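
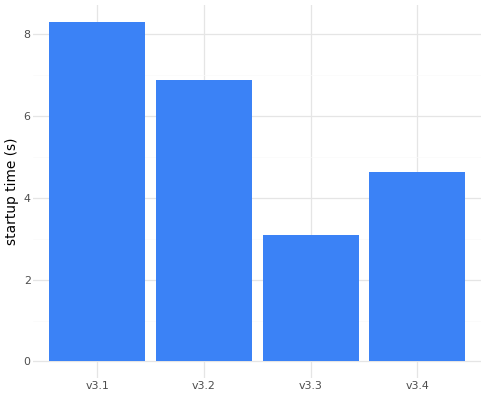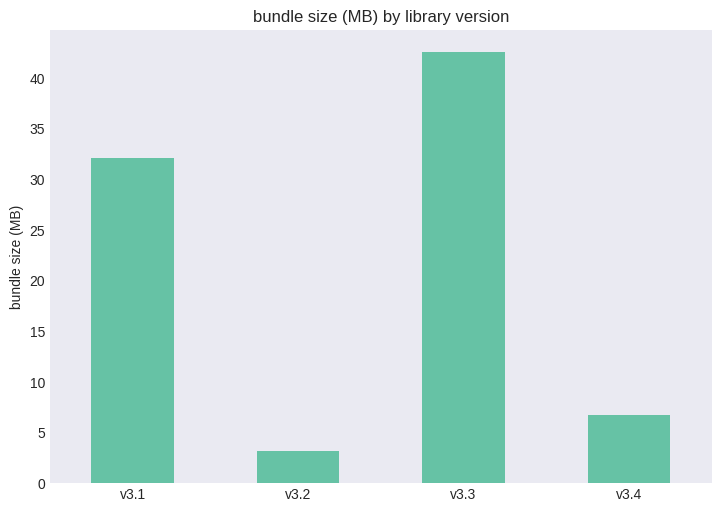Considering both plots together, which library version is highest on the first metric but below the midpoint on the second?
v3.2

Chart 2 median bundle size (MB) ≈ 20; below-median library versions: v3.2, v3.4. Among those, v3.2 has the highest startup time (s) (≈ 7).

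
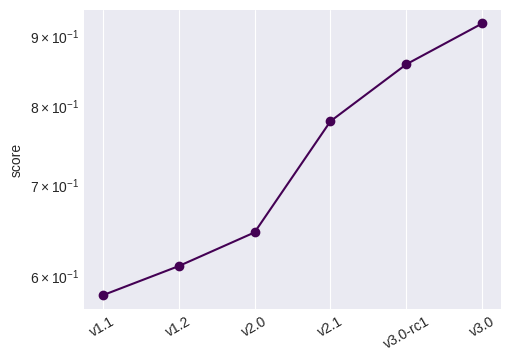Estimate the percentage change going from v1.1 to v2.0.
v1.1 ≈ 0.60, v2.0 ≈ 0.65; (0.65 − 0.60) / 0.60 ≈ +8.3%.

≈ +8.3%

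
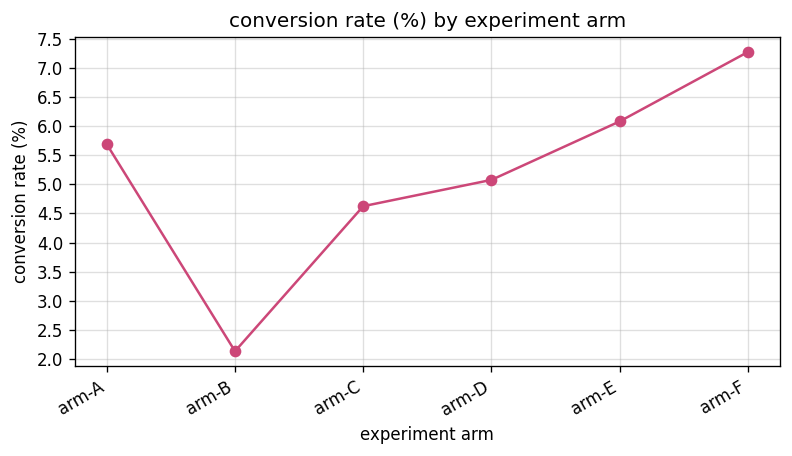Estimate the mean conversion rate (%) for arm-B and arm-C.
(2.0 + 4.5) / 2 ≈ 3.25.

≈ 3.25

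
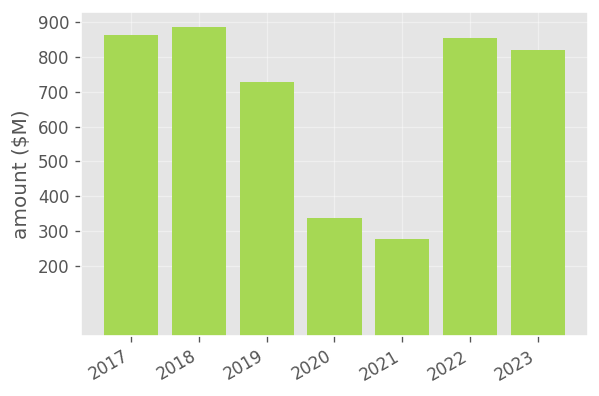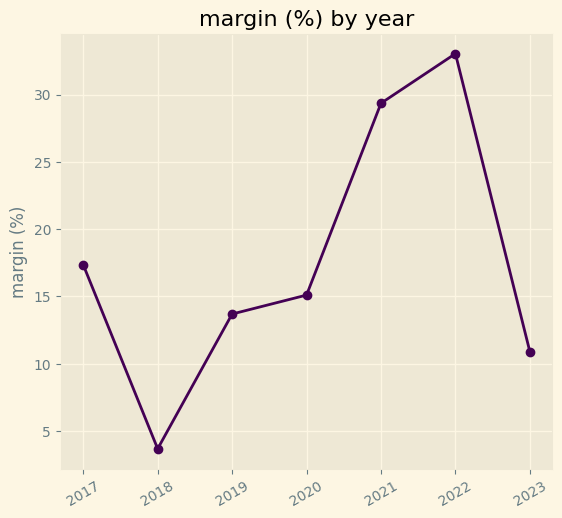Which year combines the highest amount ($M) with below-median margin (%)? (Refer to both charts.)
2018

Chart 2 median margin (%) ≈ 15; below-median years: 2018, 2019, 2023. Among those, 2018 has the highest amount ($M) (≈ 900).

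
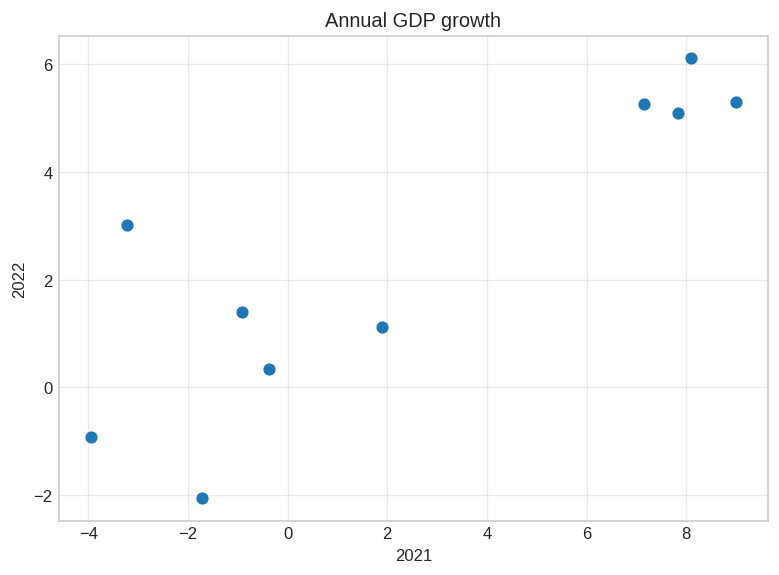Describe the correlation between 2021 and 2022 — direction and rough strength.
Points are positively correlated; strong (|r| ≈ 0.9).

positive, strong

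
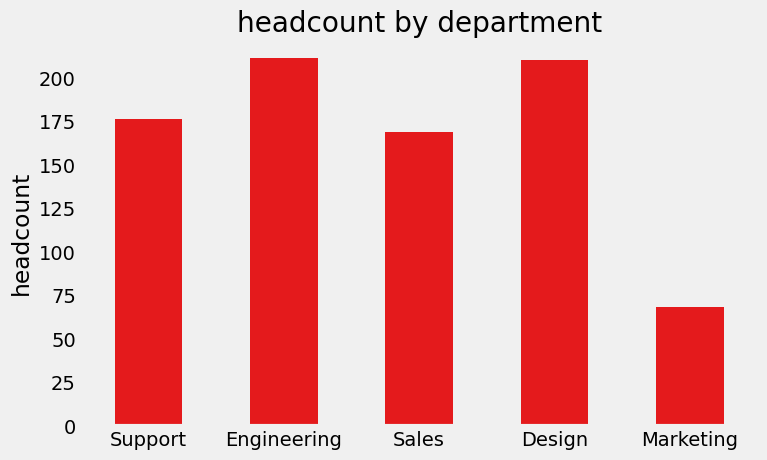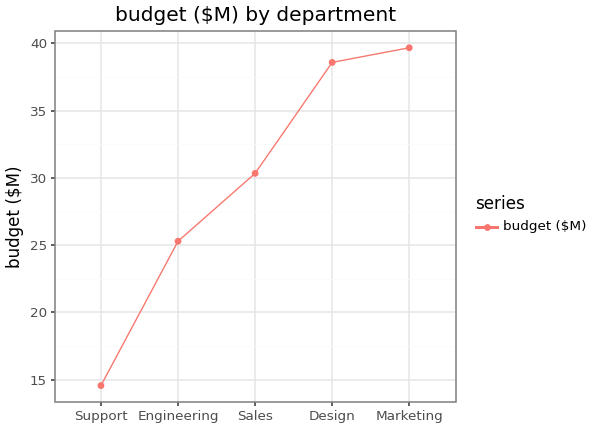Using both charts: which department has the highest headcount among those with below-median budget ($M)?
Engineering

Chart 2 median budget ($M) ≈ 30; below-median departments: Support, Engineering. Among those, Engineering has the highest headcount (≈ 220).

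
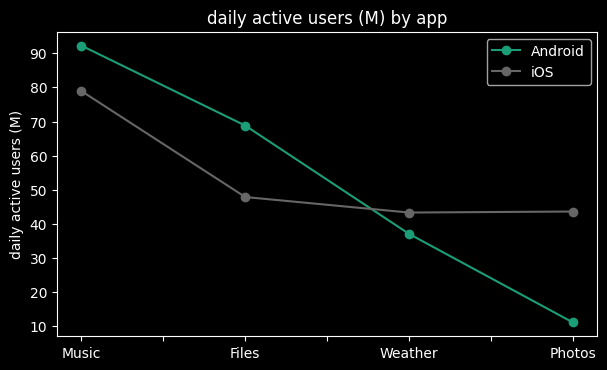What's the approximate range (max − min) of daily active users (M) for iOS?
Max Music ≈ 80, min Weather ≈ 40; range ≈ 40.

≈ 40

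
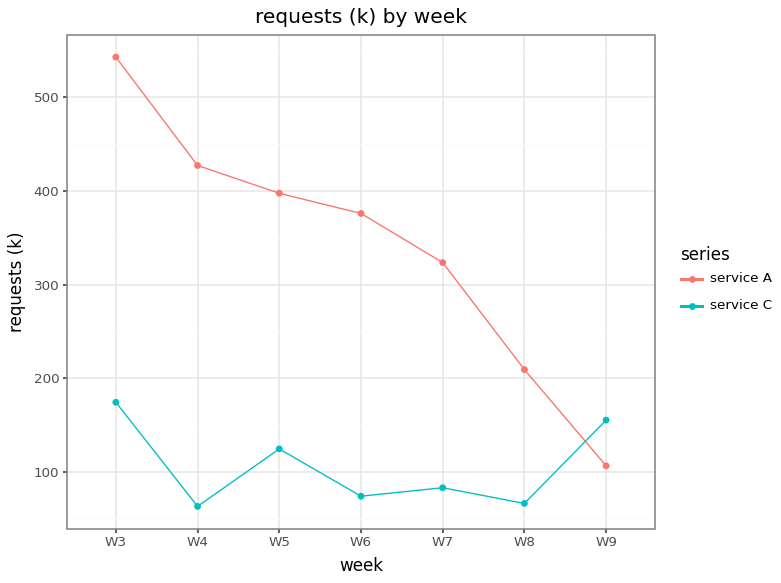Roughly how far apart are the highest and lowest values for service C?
≈ 100

Max W3 ≈ 150, min W4 ≈ 50; range ≈ 100.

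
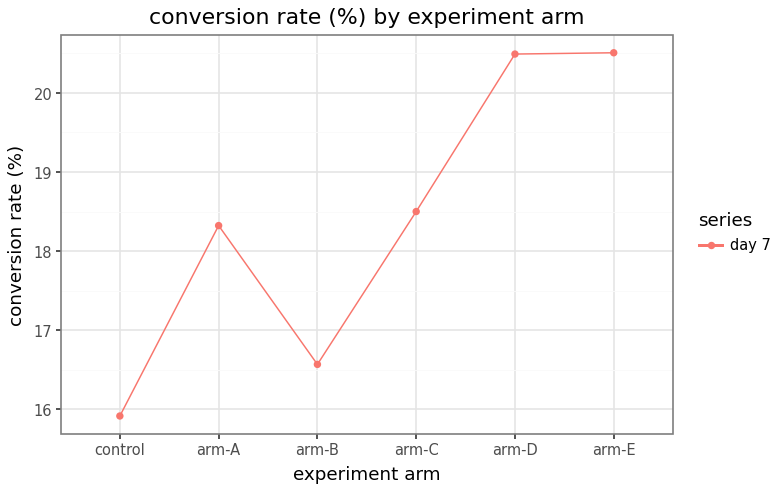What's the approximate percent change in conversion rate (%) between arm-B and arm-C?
arm-B ≈ 16.5, arm-C ≈ 18.5; (18.5 − 16.5) / 16.5 ≈ +12.1%.

≈ +12.1%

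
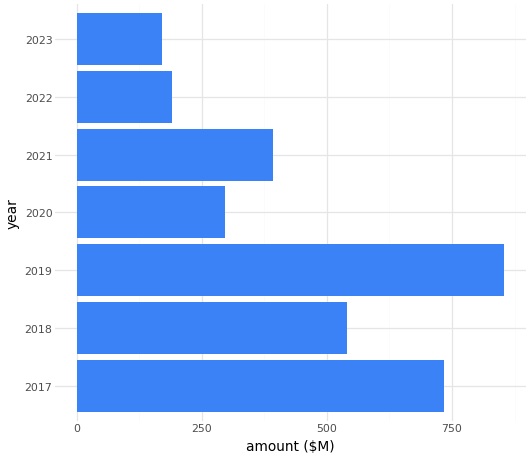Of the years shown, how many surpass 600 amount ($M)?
Above 600: 2017, 2019.

2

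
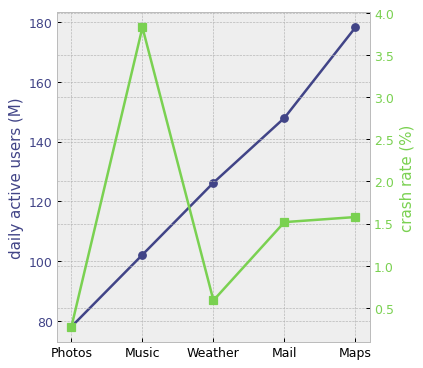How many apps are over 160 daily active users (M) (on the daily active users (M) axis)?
Above 160: Maps.

1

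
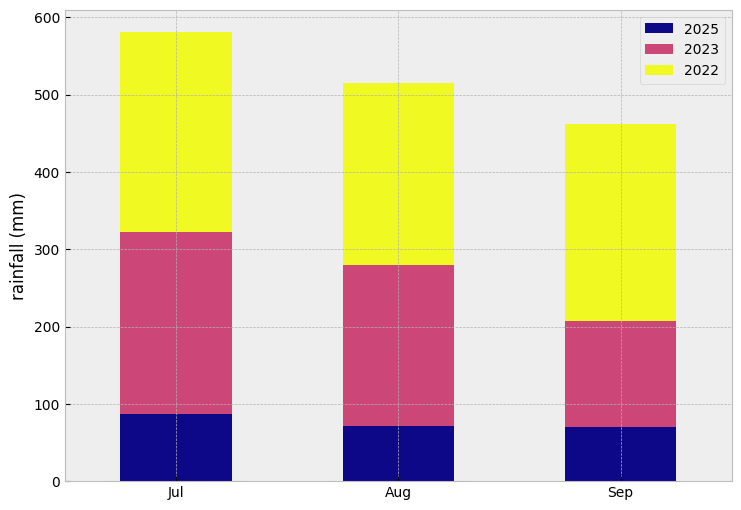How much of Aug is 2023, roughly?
≈ 250

2023 top ≈ 300, bottom ≈ 50; segment ≈ 250.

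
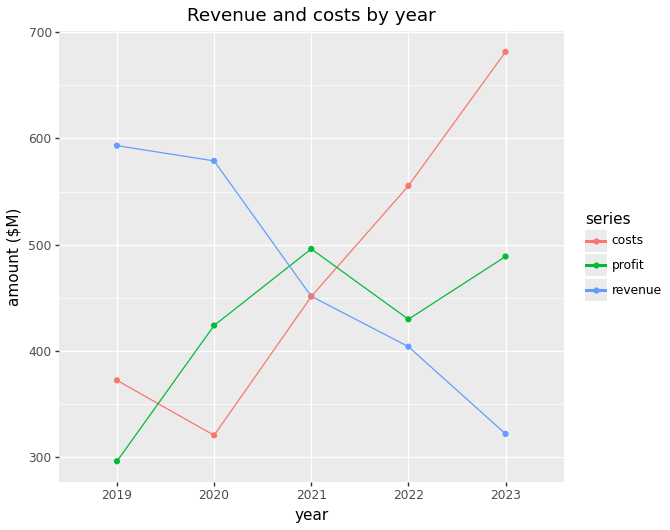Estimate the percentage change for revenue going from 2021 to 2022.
≈ -11.1%

2021 ≈ 450, 2022 ≈ 400; (400 − 450) / 450 ≈ -11.1%.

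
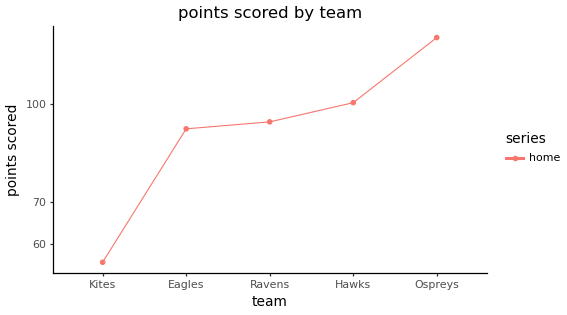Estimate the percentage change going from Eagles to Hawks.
Eagles ≈ 90, Hawks ≈ 100; (100 − 90) / 90 ≈ +11.1%.

≈ +11.1%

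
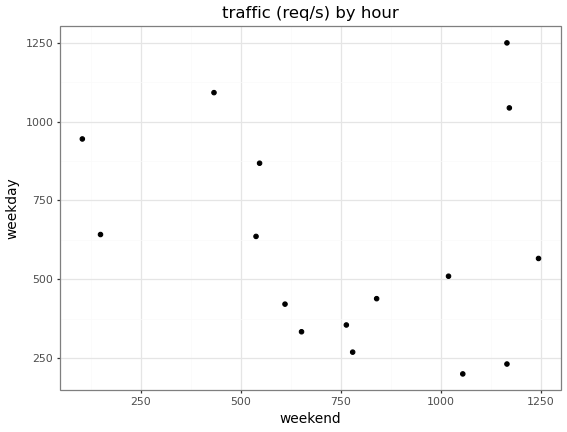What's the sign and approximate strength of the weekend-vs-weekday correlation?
Points are roughly uncorrelated; weak (|r| ≈ 0.2).

no clear correlation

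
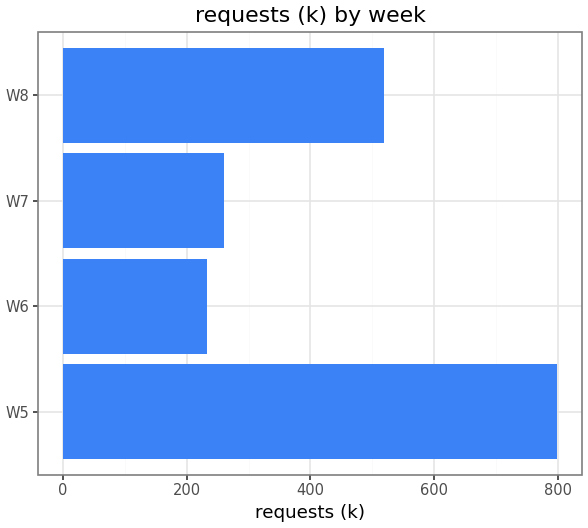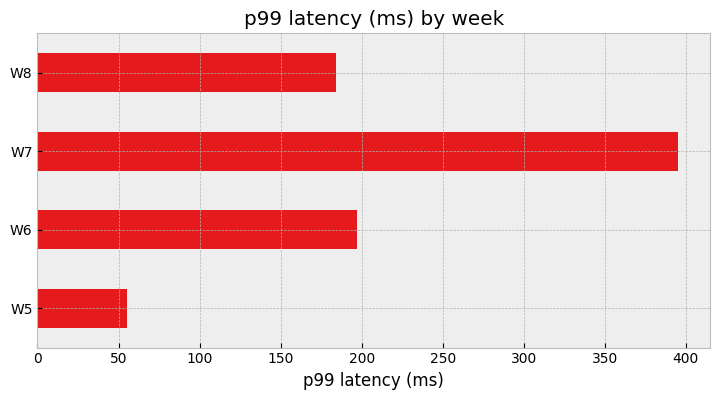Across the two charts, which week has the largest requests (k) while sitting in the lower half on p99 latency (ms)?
W5

Chart 2 median p99 latency (ms) ≈ 200; below-median weeks: W5, W8. Among those, W5 has the highest requests (k) (≈ 800).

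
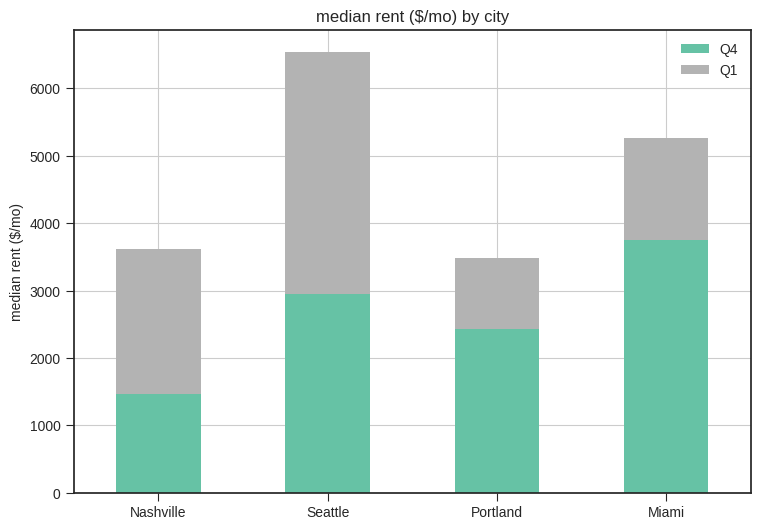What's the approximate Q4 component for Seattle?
≈ 3000

Q4 top ≈ 3000, bottom ≈ 0; segment ≈ 3000.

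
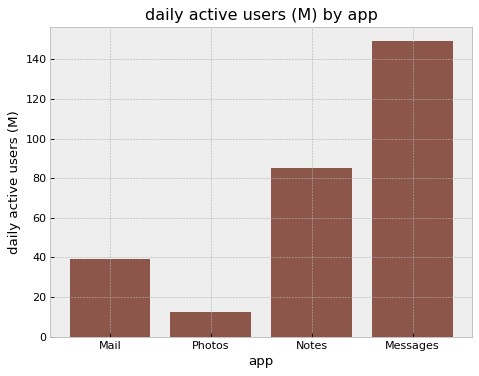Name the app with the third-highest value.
Mail

Top 4: Messages ≈ 140, Notes ≈ 80, Mail ≈ 40, Photos ≈ 20.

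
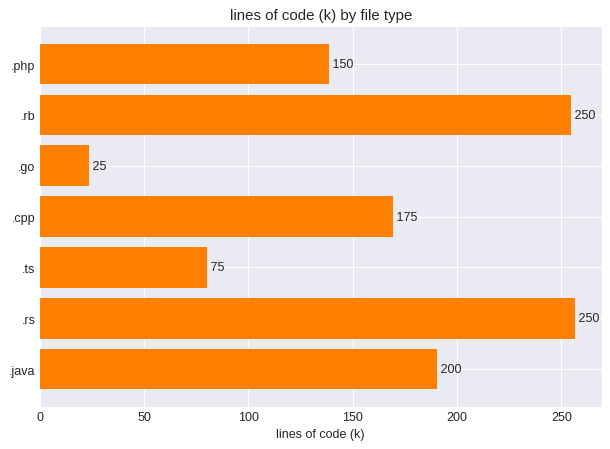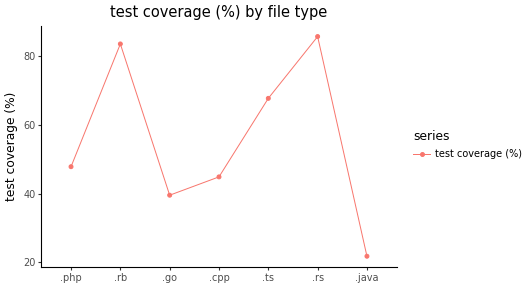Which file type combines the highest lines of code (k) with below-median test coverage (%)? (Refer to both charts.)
.java

Chart 2 median test coverage (%) ≈ 50; below-median file types: .go, .cpp, .java. Among those, .java has the highest lines of code (k) (≈ 200).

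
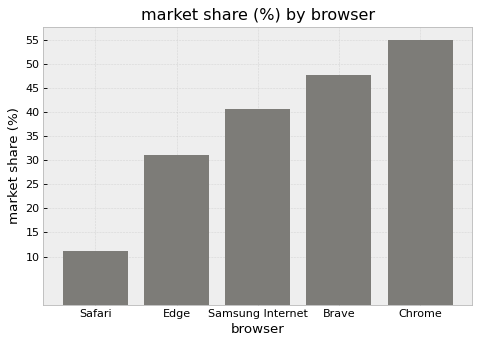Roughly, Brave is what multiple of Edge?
Brave ≈ 50, Edge ≈ 30; 50/30 ≈ 1.67.

≈ 1.67×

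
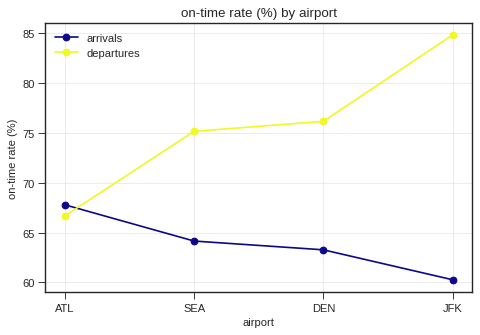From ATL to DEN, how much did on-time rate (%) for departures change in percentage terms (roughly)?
≈ +15.4%

ATL ≈ 65, DEN ≈ 75; (75 − 65) / 65 ≈ +15.4%.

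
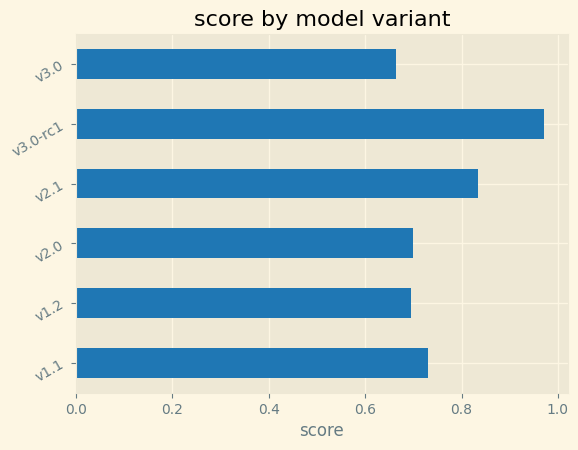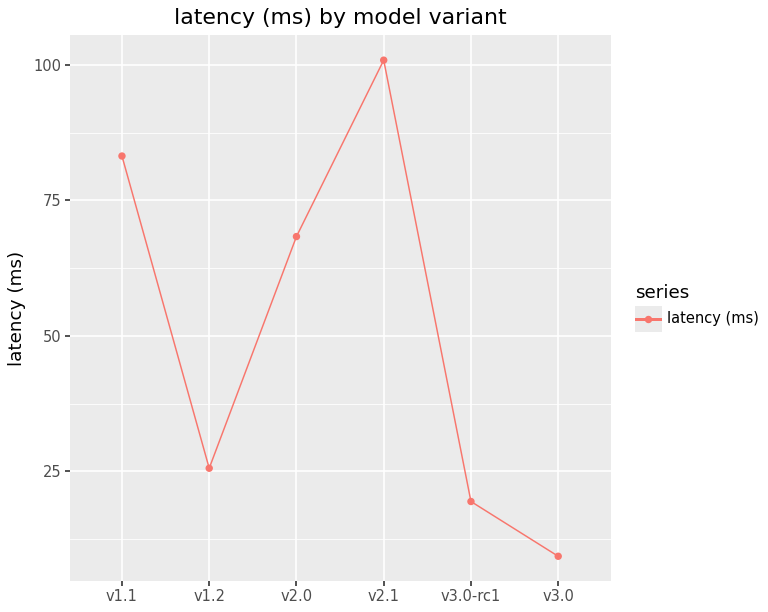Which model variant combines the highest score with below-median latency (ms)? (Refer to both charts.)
v3.0-rc1

Chart 2 median latency (ms) ≈ 50; below-median model variants: v1.2, v3.0-rc1, v3.0. Among those, v3.0-rc1 has the highest score (≈ 1).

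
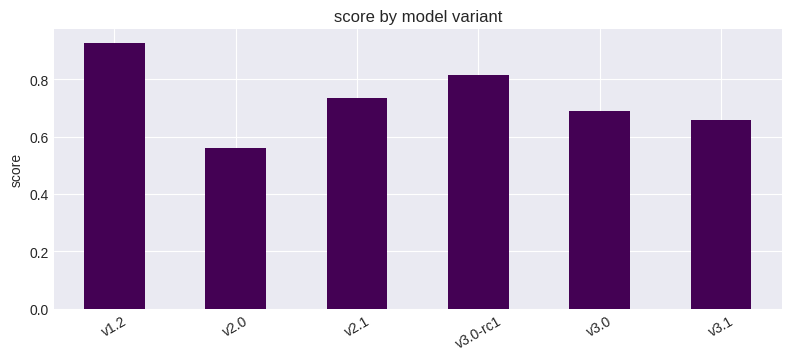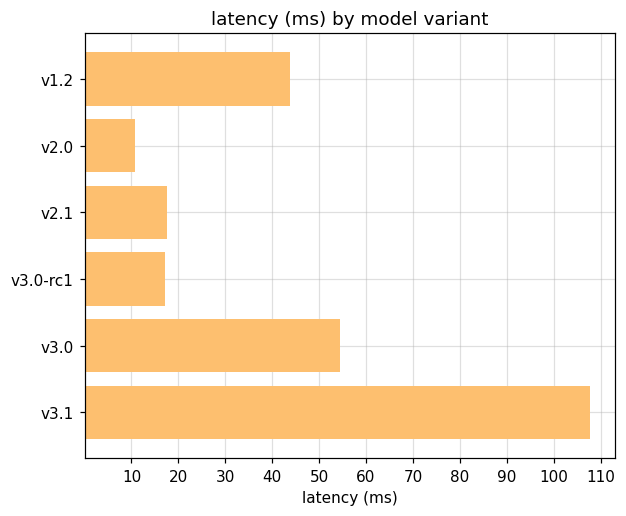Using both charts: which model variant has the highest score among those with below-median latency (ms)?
Chart 2 median latency (ms) ≈ 30; below-median model variants: v2.0, v2.1, v3.0-rc1. Among those, v3.0-rc1 has the highest score (≈ 0.8).

v3.0-rc1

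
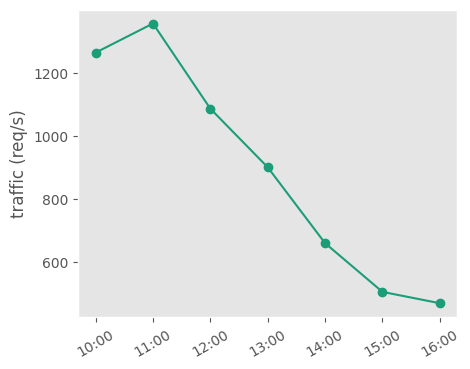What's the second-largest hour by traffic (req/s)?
10:00

Top 3: 11:00 ≈ 1400, 10:00 ≈ 1300, 12:00 ≈ 1100.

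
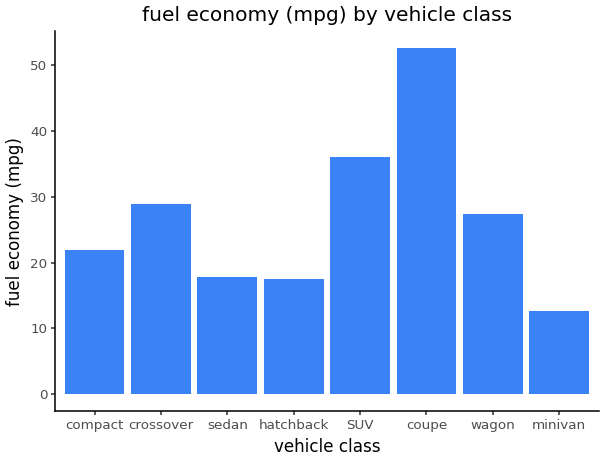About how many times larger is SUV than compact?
SUV ≈ 35, compact ≈ 20; 35/20 ≈ 1.75.

≈ 1.75×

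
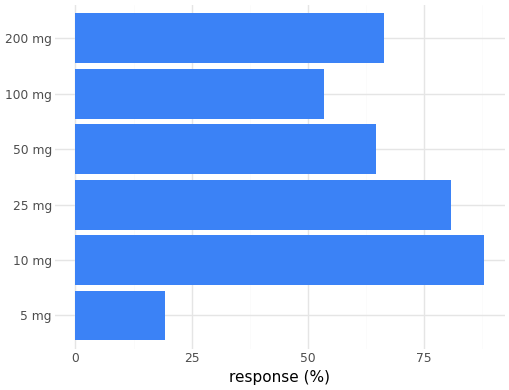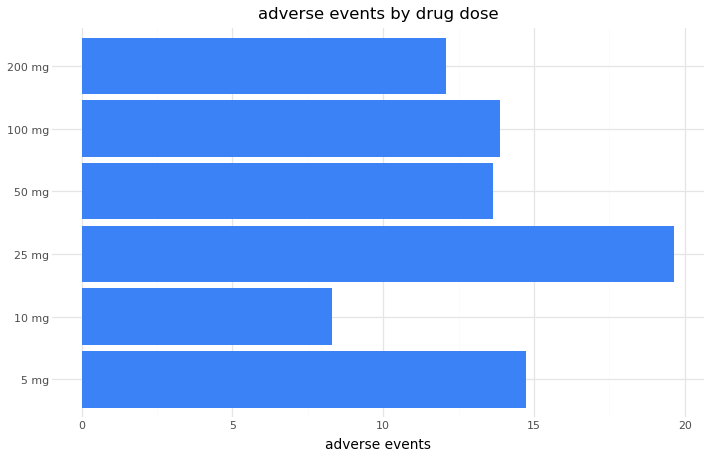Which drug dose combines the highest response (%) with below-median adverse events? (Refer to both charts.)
Chart 2 median adverse events ≈ 14; below-median drug doses: 10 mg, 50 mg, 200 mg. Among those, 10 mg has the highest response (%) (≈ 90).

10 mg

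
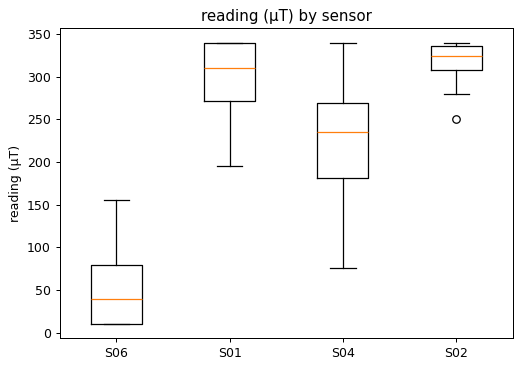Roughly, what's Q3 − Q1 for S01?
≈ 75

Q3 ≈ 350, Q1 ≈ 275; IQR ≈ 75.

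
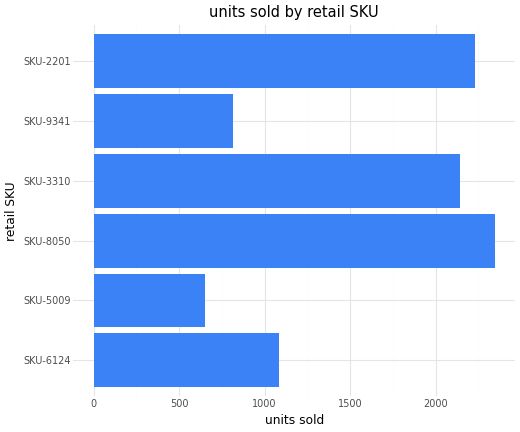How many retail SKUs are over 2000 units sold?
Above 2000: SKU-8050, SKU-3310, SKU-2201.

3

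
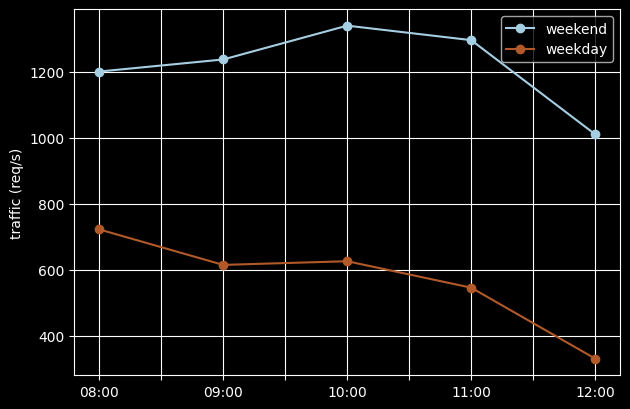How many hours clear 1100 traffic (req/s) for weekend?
4

Above 1100: 08:00, 09:00, 10:00, 11:00.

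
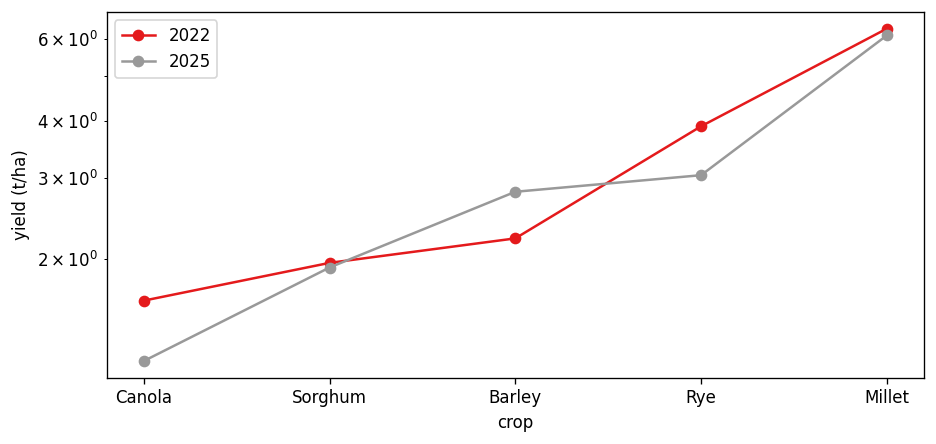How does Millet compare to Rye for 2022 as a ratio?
≈ 1.62×

Millet ≈ 6.5, Rye ≈ 4.0; 6.5/4.0 ≈ 1.62.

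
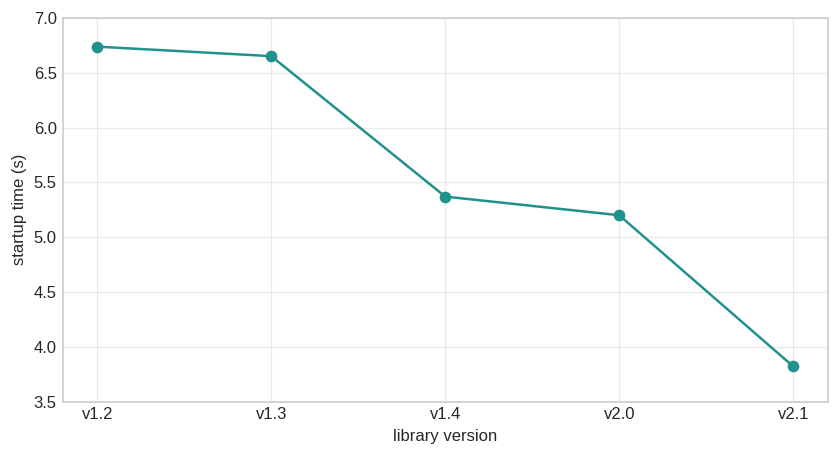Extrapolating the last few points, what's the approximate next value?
≈ 3.25

Last three: 5.5, 5.0, 4.0 → slope ≈ -0.75/step → next ≈ 3.25.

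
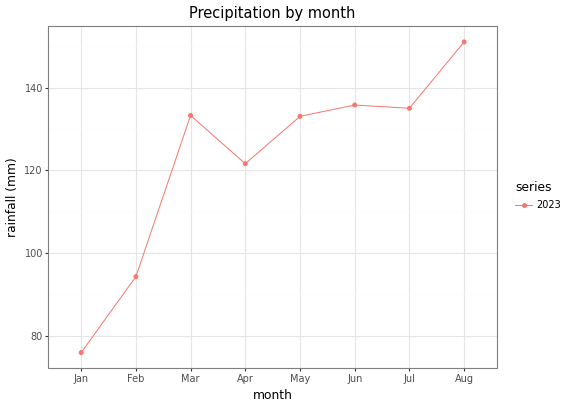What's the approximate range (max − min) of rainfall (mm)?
Max Aug ≈ 150, min Jan ≈ 80; range ≈ 70.

≈ 70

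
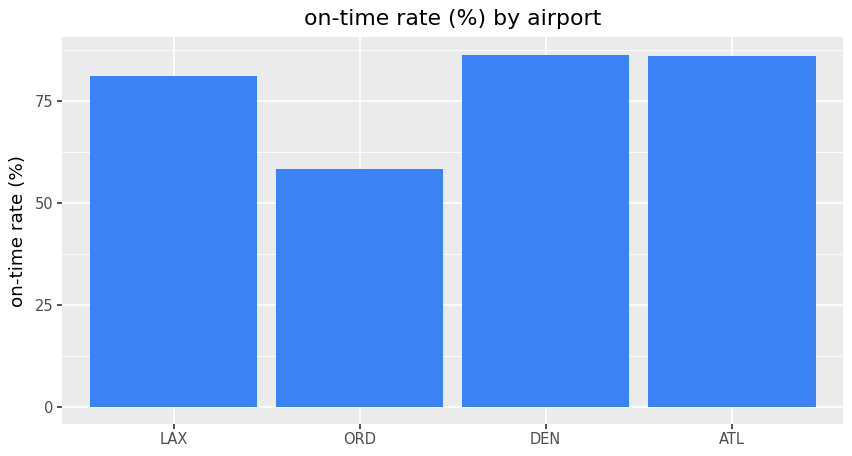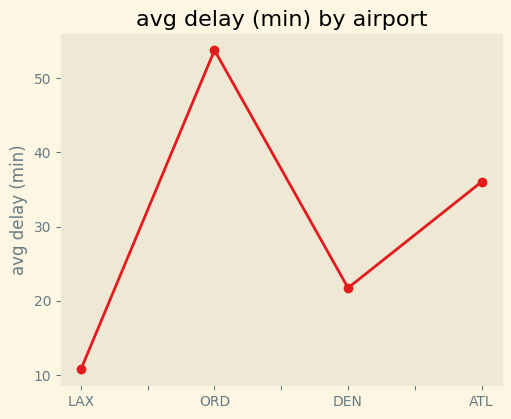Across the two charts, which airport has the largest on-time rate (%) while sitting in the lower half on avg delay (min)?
DEN

Chart 2 median avg delay (min) ≈ 30; below-median airports: LAX, DEN. Among those, DEN has the highest on-time rate (%) (≈ 90).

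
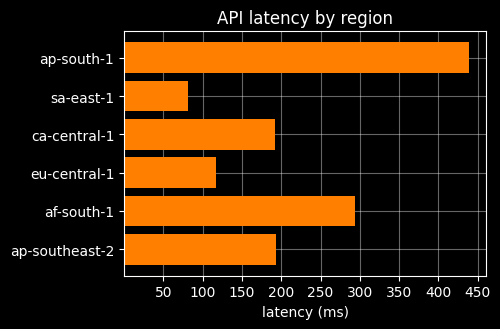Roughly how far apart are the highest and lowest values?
≈ 350

Max ap-south-1 ≈ 450, min sa-east-1 ≈ 100; range ≈ 350.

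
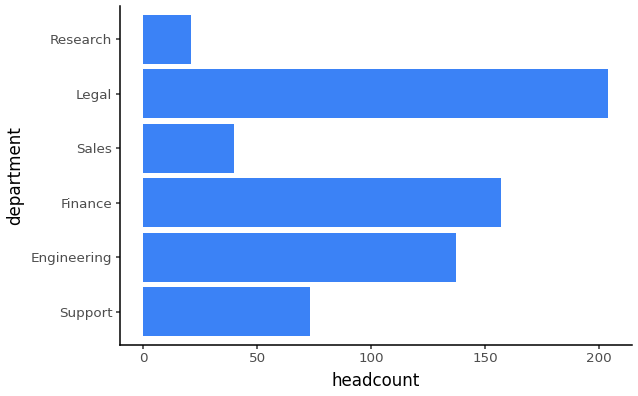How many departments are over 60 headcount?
Above 60: Support, Engineering, Finance, Legal.

4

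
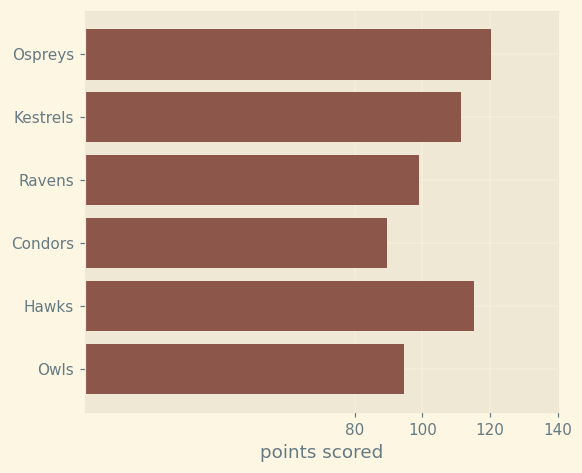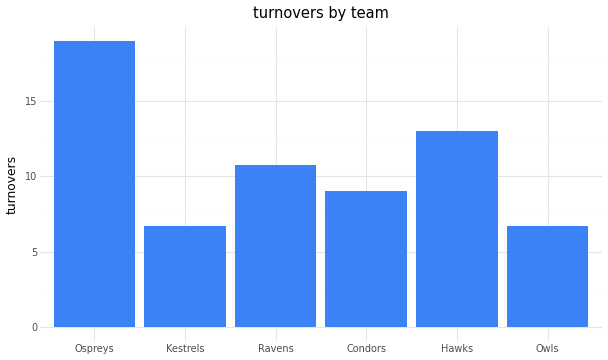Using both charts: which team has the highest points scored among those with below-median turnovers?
Kestrels

Chart 2 median turnovers ≈ 10; below-median teams: Kestrels, Condors, Owls. Among those, Kestrels has the highest points scored (≈ 120).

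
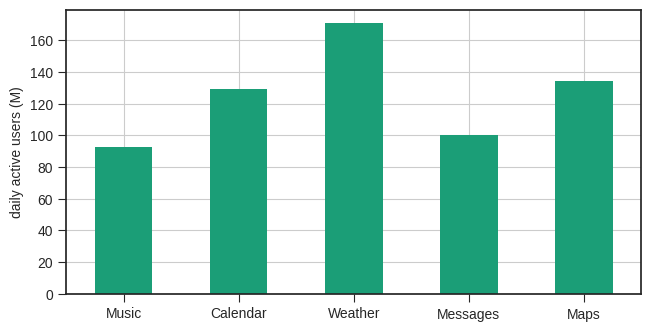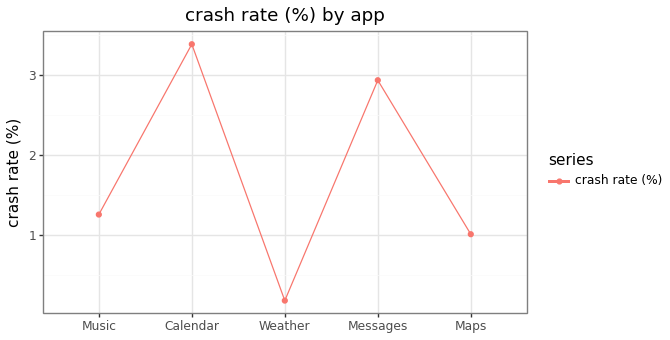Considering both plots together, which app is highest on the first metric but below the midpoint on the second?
Weather

Chart 2 median crash rate (%) ≈ 1.5; below-median apps: Weather, Maps. Among those, Weather has the highest daily active users (M) (≈ 180).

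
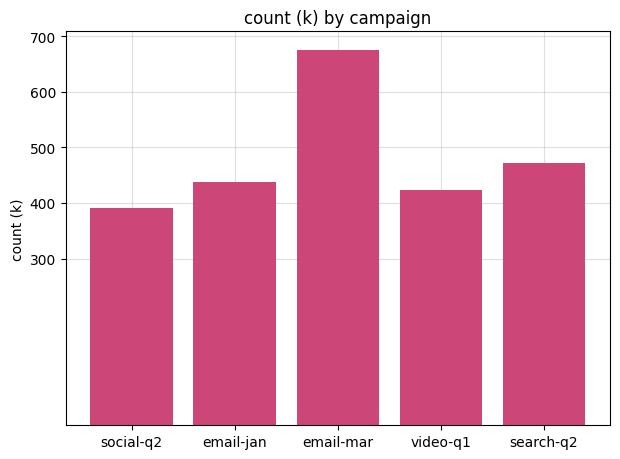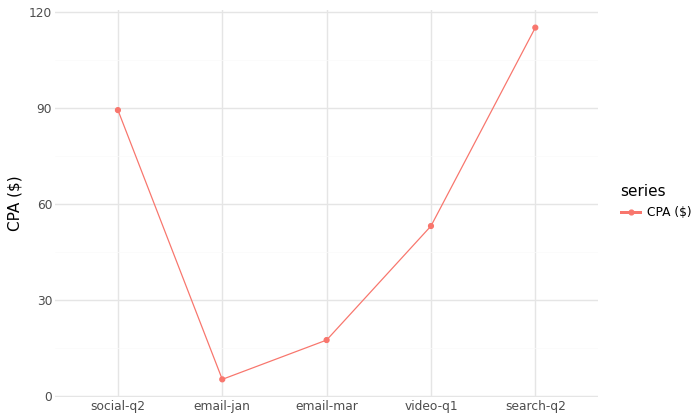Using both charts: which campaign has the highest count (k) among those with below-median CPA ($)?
email-mar

Chart 2 median CPA ($) ≈ 60; below-median campaigns: email-jan, email-mar. Among those, email-mar has the highest count (k) (≈ 700).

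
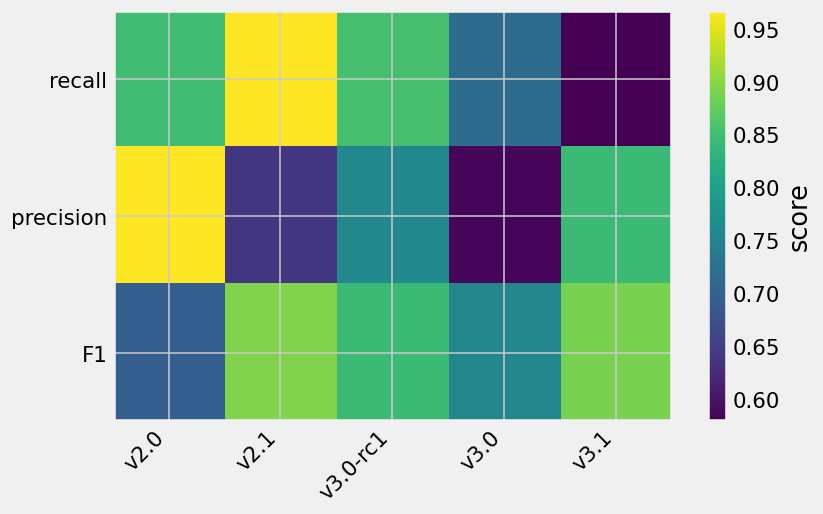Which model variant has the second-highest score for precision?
Top 3 for precision: v2.0 ≈ 0.95, v3.1 ≈ 0.85, v3.0-rc1 ≈ 0.75.

v3.1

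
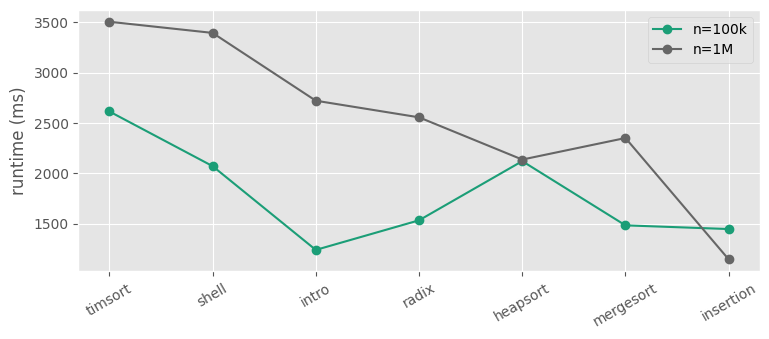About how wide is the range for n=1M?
≈ 2400

Max timsort ≈ 3600, min insertion ≈ 1200; range ≈ 2400.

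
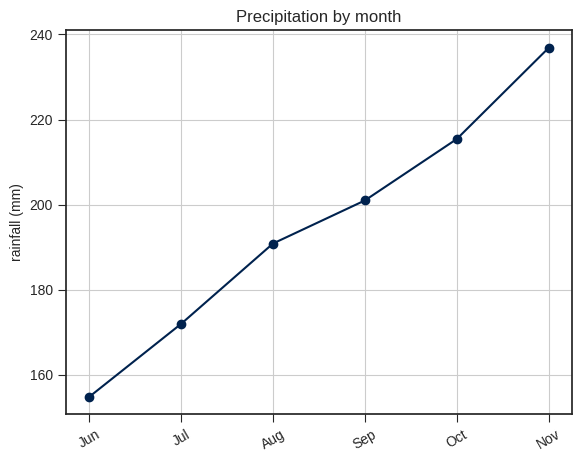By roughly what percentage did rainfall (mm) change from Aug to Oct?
≈ +15.8%

Aug ≈ 190, Oct ≈ 220; (220 − 190) / 190 ≈ +15.8%.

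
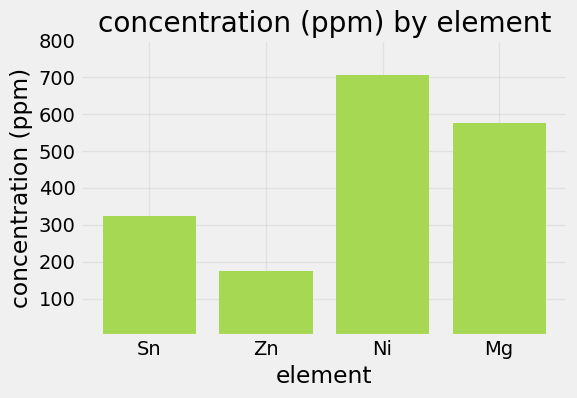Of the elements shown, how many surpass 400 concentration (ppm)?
Above 400: Ni, Mg.

2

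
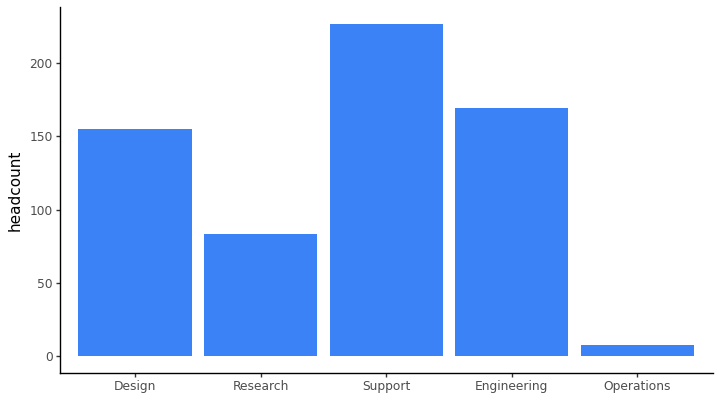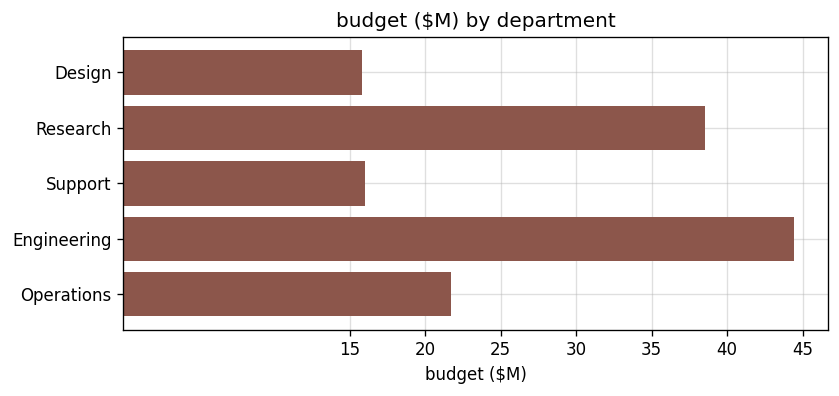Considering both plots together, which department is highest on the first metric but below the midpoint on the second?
Chart 2 median budget ($M) ≈ 20; below-median departments: Design, Support. Among those, Support has the highest headcount (≈ 225).

Support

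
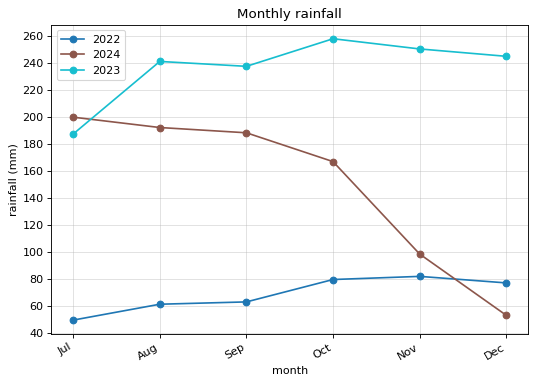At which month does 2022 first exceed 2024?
Nov: 2022 ≈ 80 vs 2024 ≈ 100 (not yet); Dec: 2022 ≈ 80 vs 2024 ≈ 60 (first crossover).

Dec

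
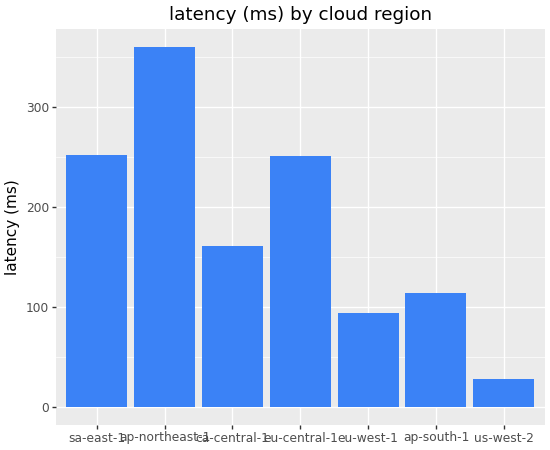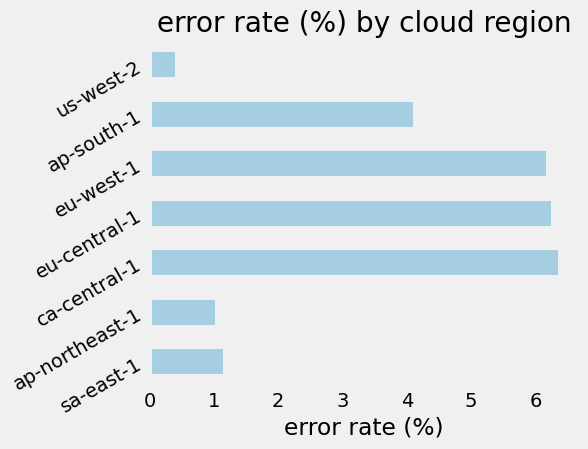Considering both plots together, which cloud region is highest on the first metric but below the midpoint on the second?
ap-northeast-1

Chart 2 median error rate (%) ≈ 4; below-median cloud regions: sa-east-1, ap-northeast-1, us-west-2. Among those, ap-northeast-1 has the highest latency (ms) (≈ 350).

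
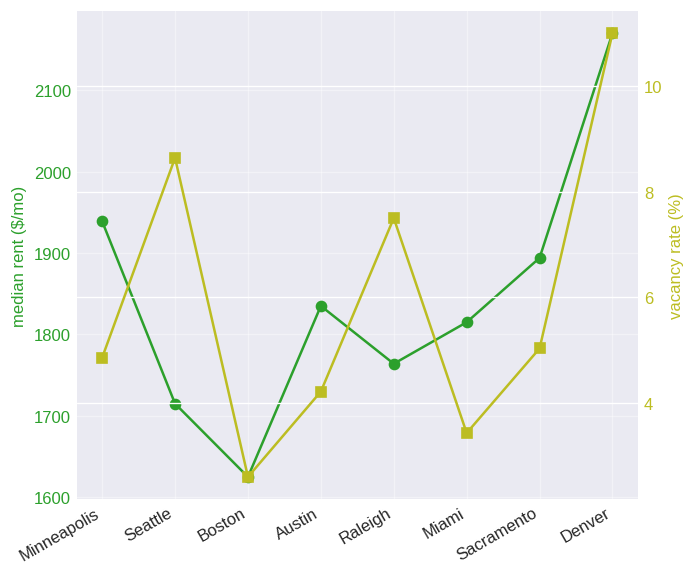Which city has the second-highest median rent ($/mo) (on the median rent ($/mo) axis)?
Minneapolis

Top 3 (on the median rent ($/mo) axis): Denver ≈ 2150, Minneapolis ≈ 1950, Sacramento ≈ 1900.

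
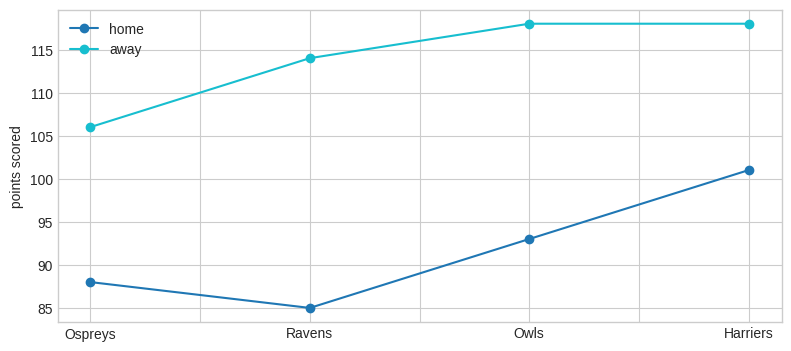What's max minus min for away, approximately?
Max Owls ≈ 120, min Ospreys ≈ 105; range ≈ 15.

≈ 15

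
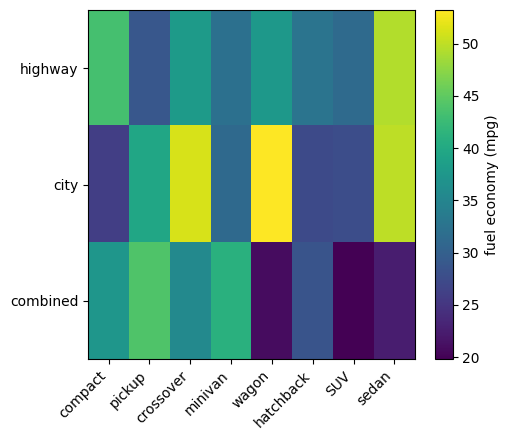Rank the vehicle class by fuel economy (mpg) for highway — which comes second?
compact

Top 3 for highway: sedan ≈ 50, compact ≈ 45, crossover ≈ 40.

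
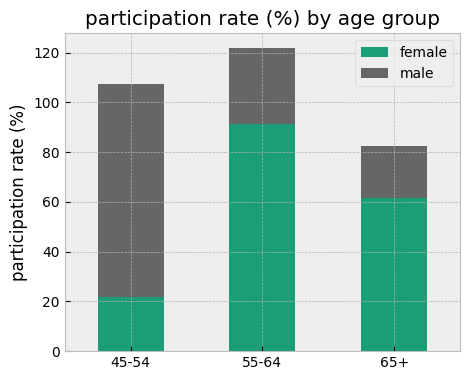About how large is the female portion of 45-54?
female top ≈ 20, bottom ≈ 0; segment ≈ 20.

≈ 20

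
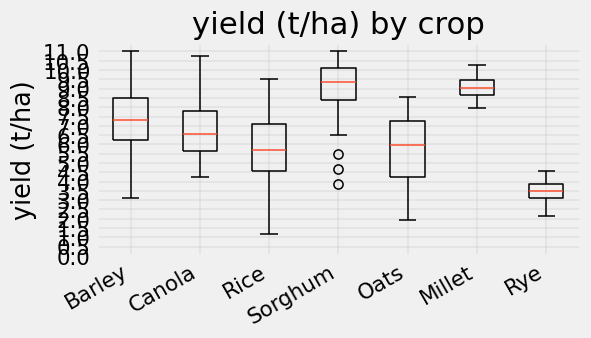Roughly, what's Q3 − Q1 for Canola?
Q3 ≈ 8.0, Q1 ≈ 5.5; IQR ≈ 2.5.

≈ 2.5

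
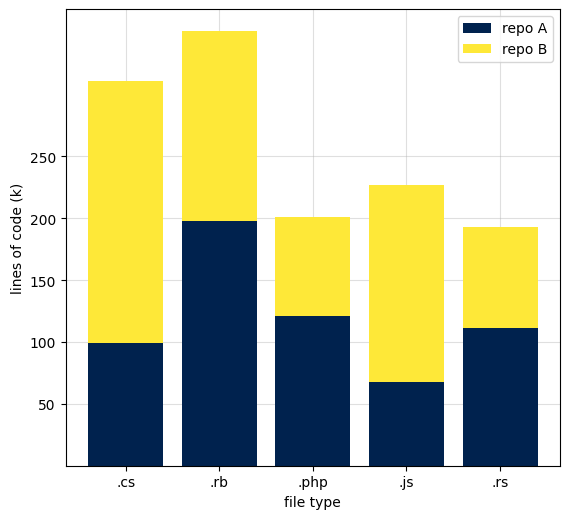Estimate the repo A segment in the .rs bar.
repo A top ≈ 100, bottom ≈ 0; segment ≈ 100.

≈ 100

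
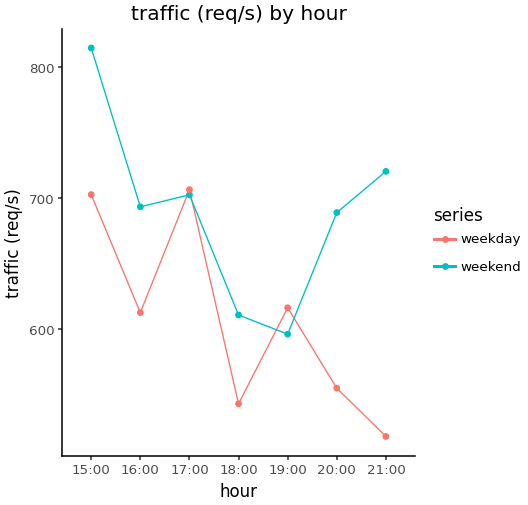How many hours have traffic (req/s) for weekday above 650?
2

Above 650: 15:00, 17:00.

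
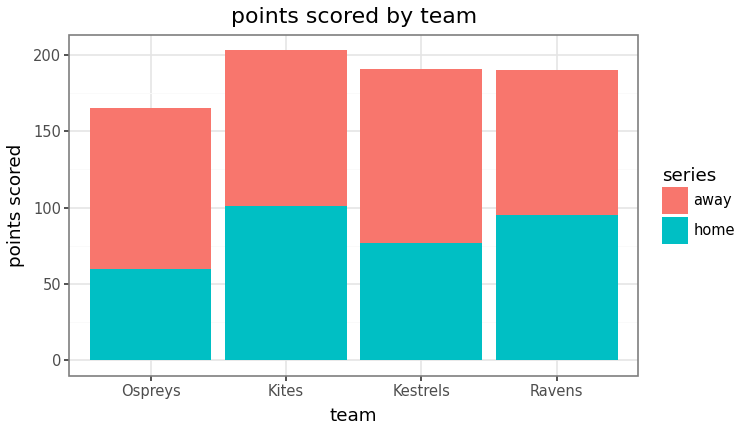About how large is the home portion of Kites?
home top ≈ 100, bottom ≈ 0; segment ≈ 100.

≈ 100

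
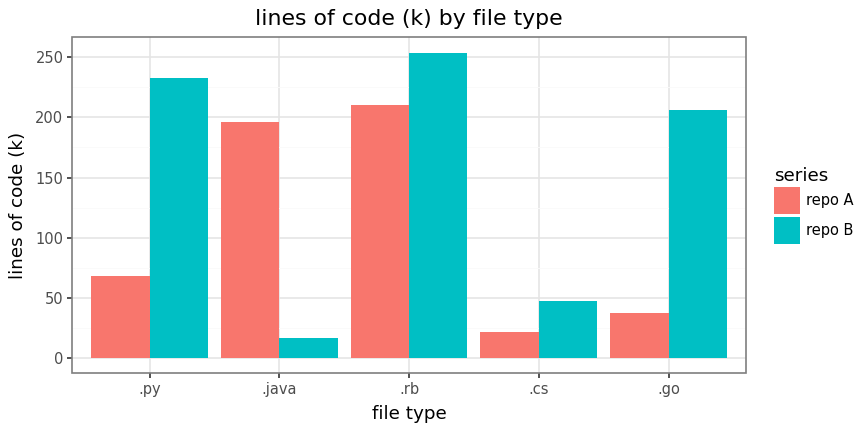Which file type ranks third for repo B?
Top 4 for repo B: .rb ≈ 250, .py ≈ 225, .go ≈ 200, .cs ≈ 50.

.go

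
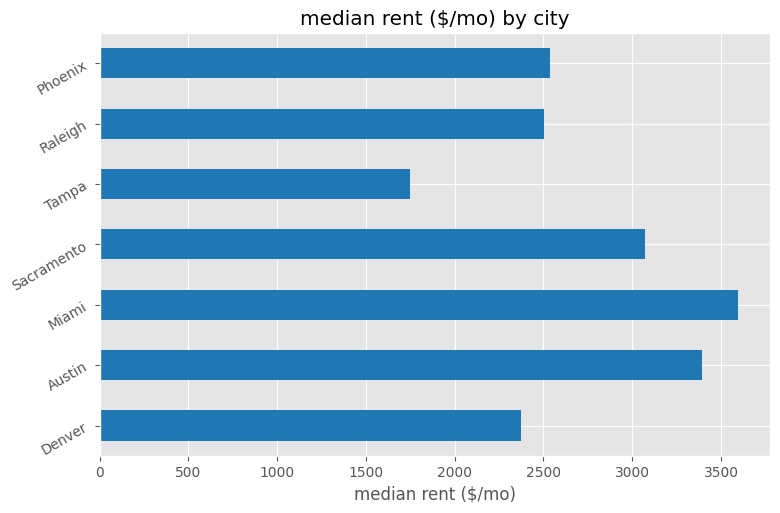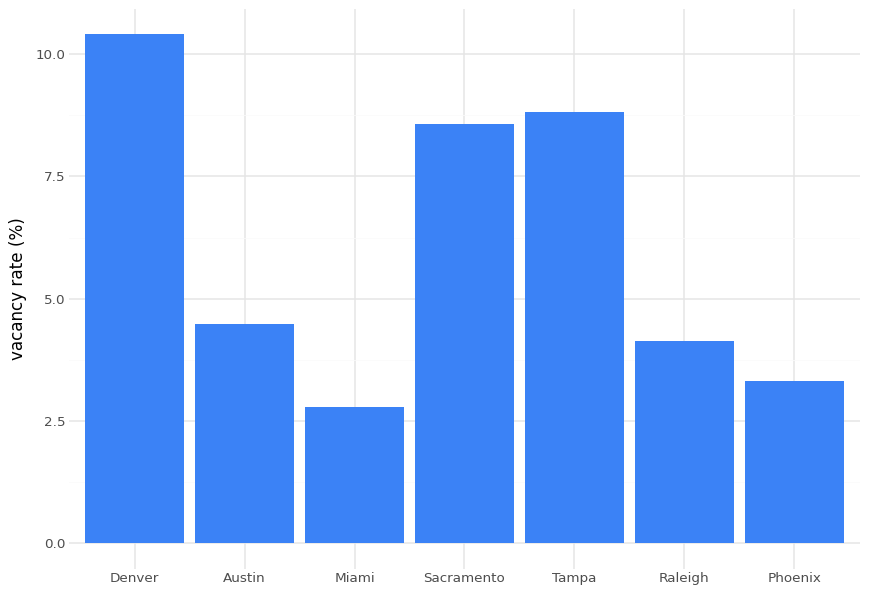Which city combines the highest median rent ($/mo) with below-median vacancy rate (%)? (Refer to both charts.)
Miami

Chart 2 median vacancy rate (%) ≈ 4; below-median cities: Miami, Raleigh, Phoenix. Among those, Miami has the highest median rent ($/mo) (≈ 3500).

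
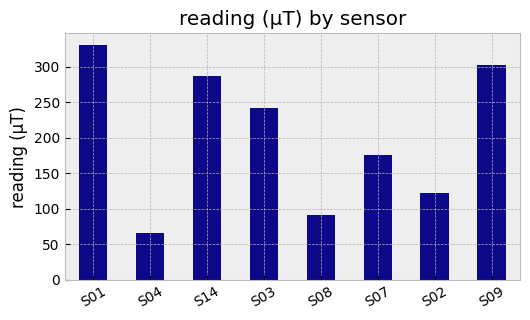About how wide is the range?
≈ 300

Max S01 ≈ 350, min S04 ≈ 50; range ≈ 300.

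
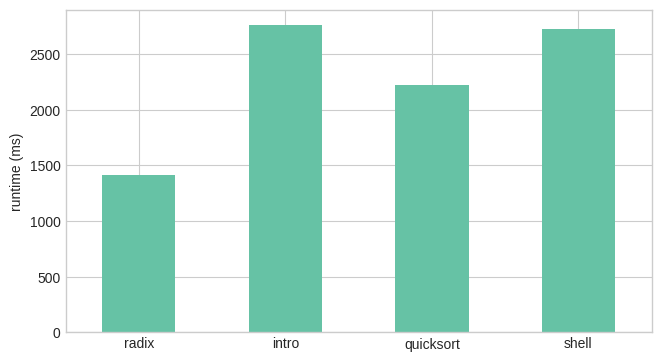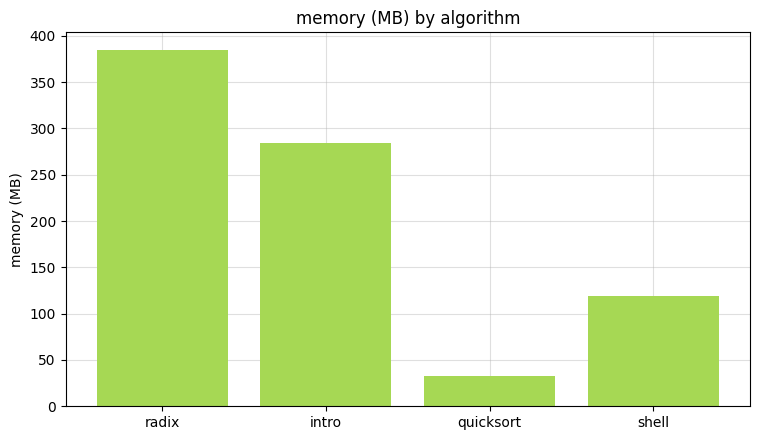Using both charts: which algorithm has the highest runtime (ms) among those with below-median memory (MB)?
Chart 2 median memory (MB) ≈ 200; below-median algorithms: quicksort, shell. Among those, shell has the highest runtime (ms) (≈ 2500).

shell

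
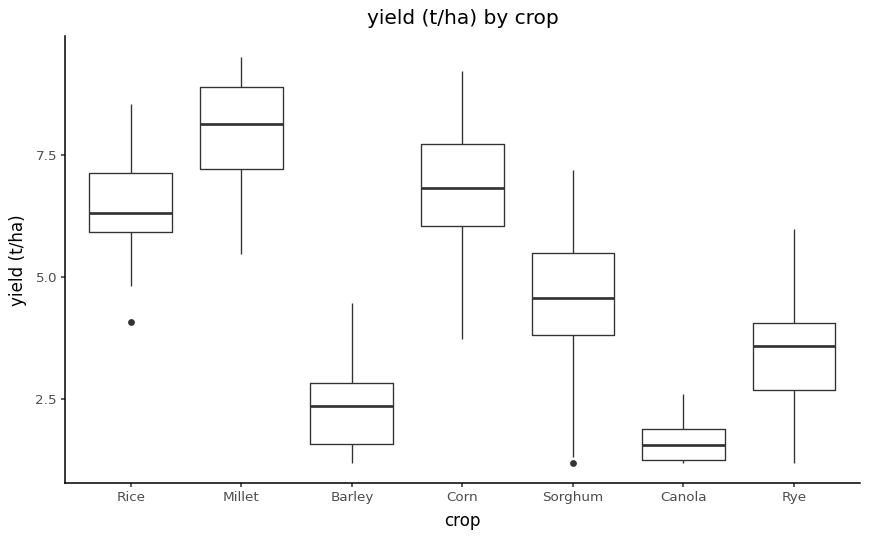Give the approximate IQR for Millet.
≈ 2.0

Q3 ≈ 9.0, Q1 ≈ 7.0; IQR ≈ 2.0.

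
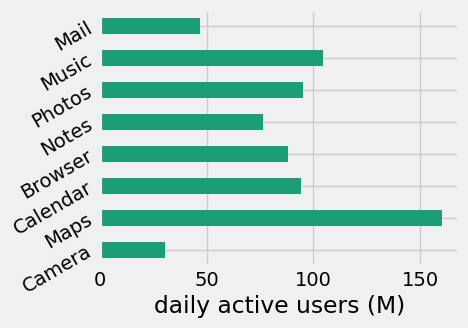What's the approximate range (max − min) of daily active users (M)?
≈ 120

Max Maps ≈ 160, min Camera ≈ 40; range ≈ 120.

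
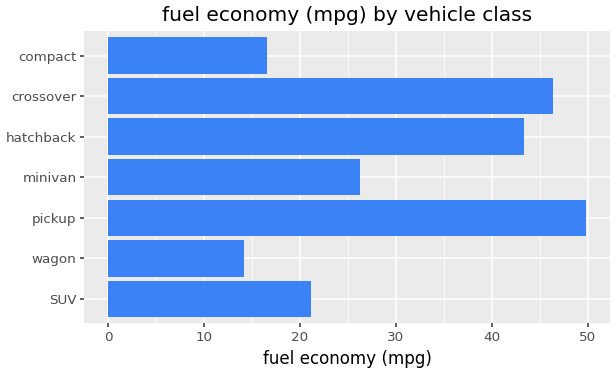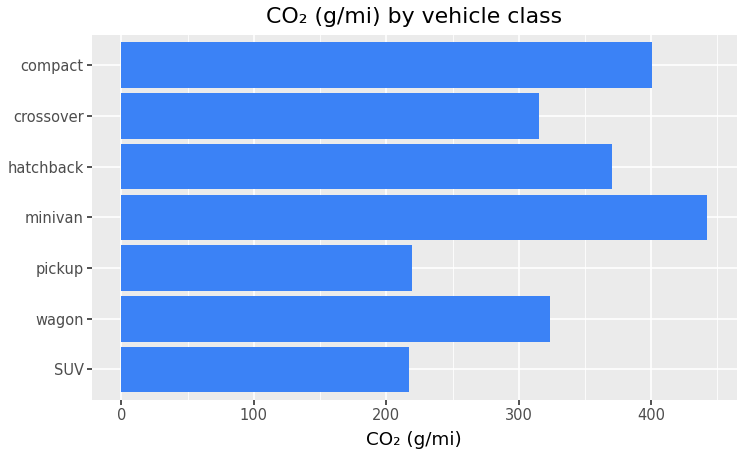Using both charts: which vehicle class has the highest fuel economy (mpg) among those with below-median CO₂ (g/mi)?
pickup

Chart 2 median CO₂ (g/mi) ≈ 300; below-median vehicle classes: SUV, pickup, crossover. Among those, pickup has the highest fuel economy (mpg) (≈ 50).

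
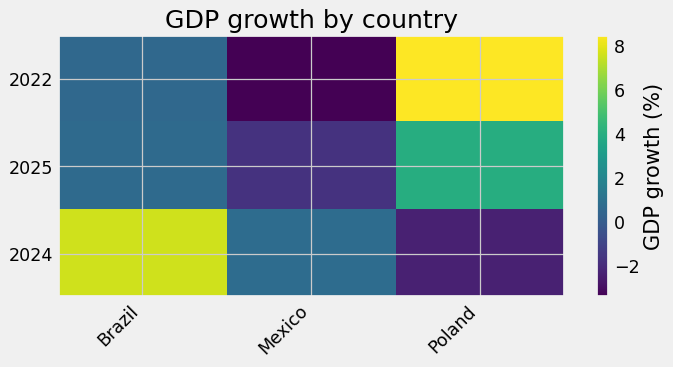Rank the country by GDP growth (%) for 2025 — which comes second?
Brazil

Top 3 for 2025: Poland ≈ 4, Brazil ≈ 1, Mexico ≈ -2.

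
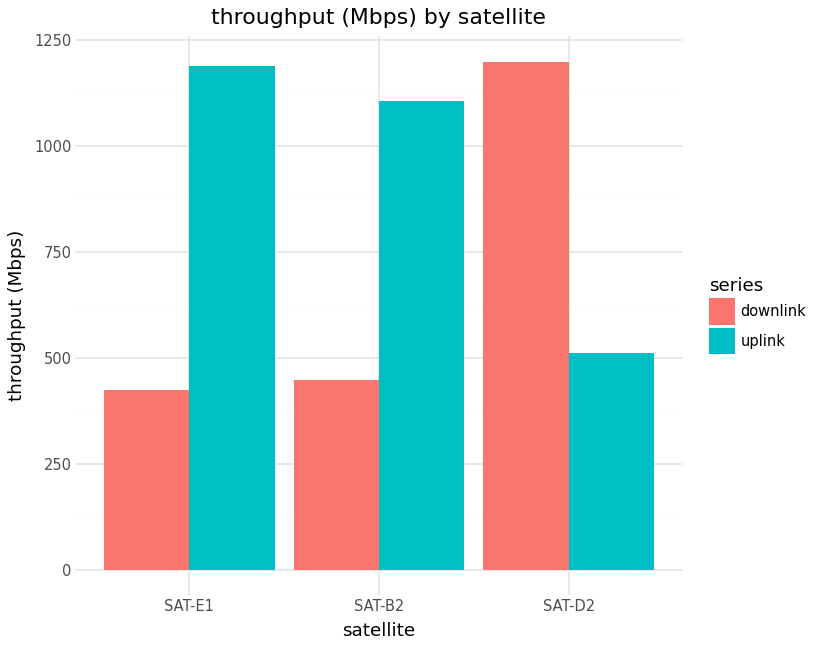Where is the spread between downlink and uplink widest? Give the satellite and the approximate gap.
SAT-E1: downlink ≈ 400, uplink ≈ 1200 → gap ≈ 800. Next-largest (SAT-D2) is only ≈ 700.

SAT-E1, ≈ 800 Mbps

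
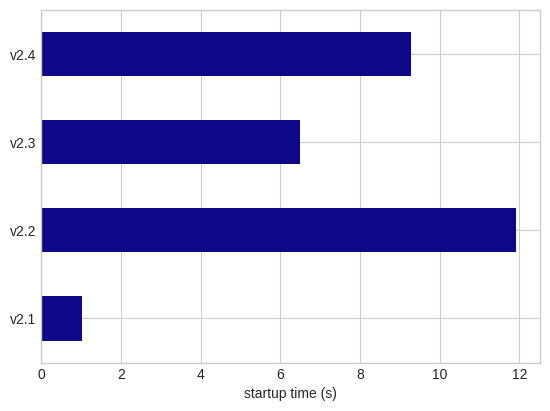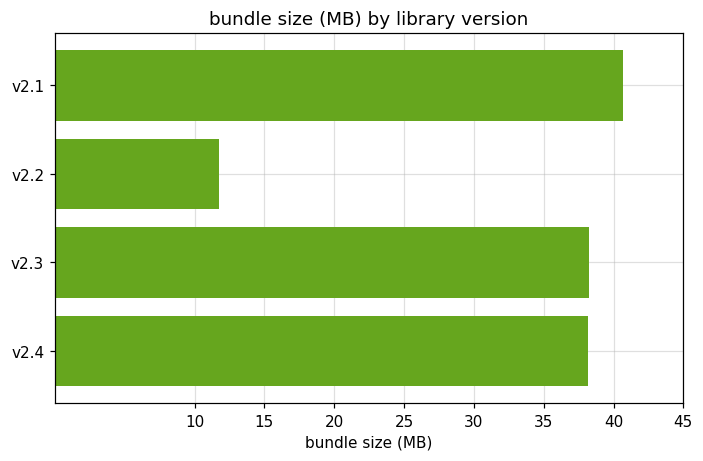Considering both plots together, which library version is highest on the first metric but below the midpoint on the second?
v2.2

Chart 2 median bundle size (MB) ≈ 40; below-median library versions: v2.2, v2.4. Among those, v2.2 has the highest startup time (s) (≈ 12).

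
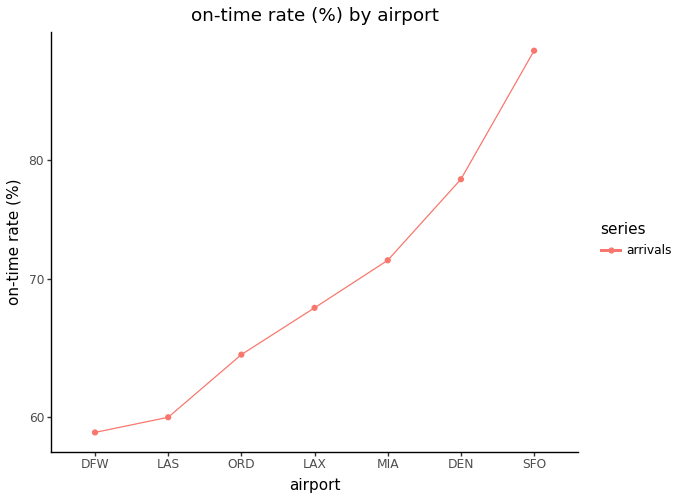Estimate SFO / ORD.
SFO ≈ 90, ORD ≈ 65; 90/65 ≈ 1.38.

≈ 1.38×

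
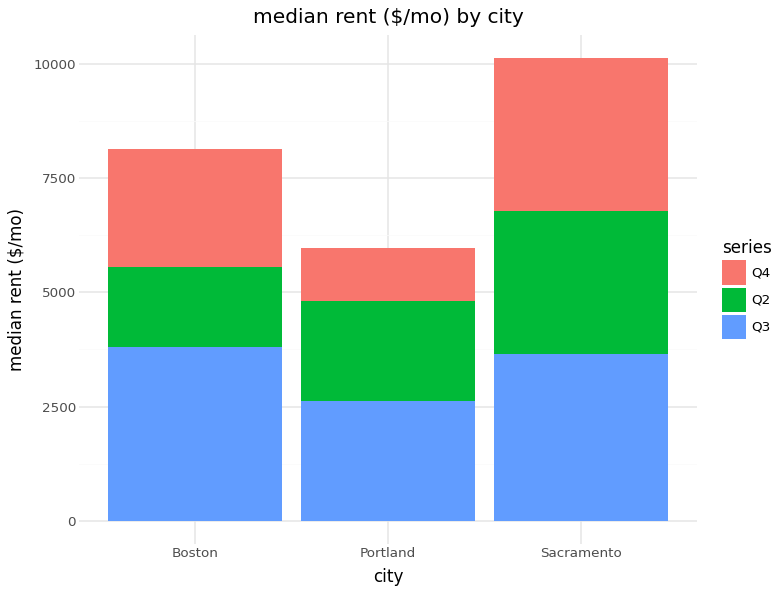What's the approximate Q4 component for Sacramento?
≈ 3000

Q4 top ≈ 10000, bottom ≈ 7000; segment ≈ 3000.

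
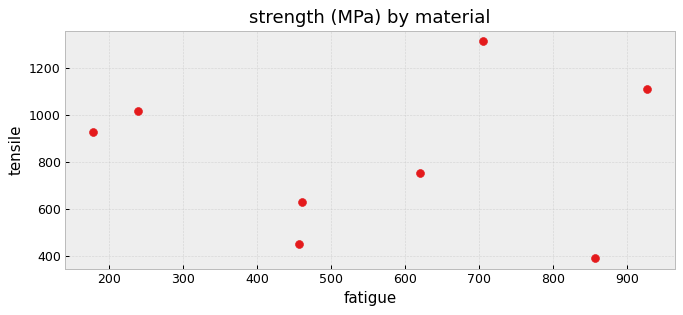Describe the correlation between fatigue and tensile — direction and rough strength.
Points are roughly uncorrelated; weak (|r| ≈ 0.0).

no clear correlation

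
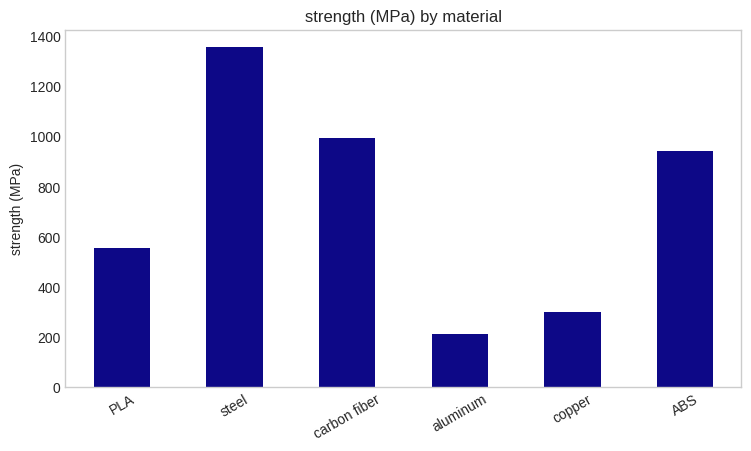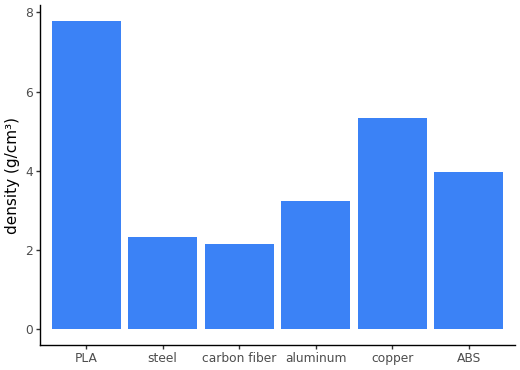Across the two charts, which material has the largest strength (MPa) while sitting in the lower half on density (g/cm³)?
Chart 2 median density (g/cm³) ≈ 4; below-median materials: steel, carbon fiber, aluminum. Among those, steel has the highest strength (MPa) (≈ 1400).

steel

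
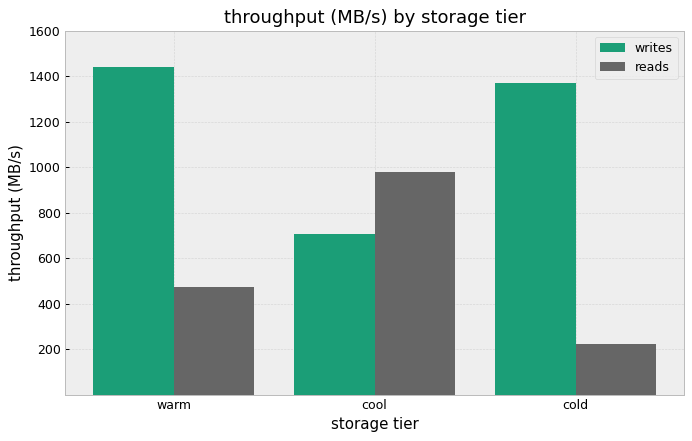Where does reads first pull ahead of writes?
cool

warm: reads ≈ 400 vs writes ≈ 1400 (not yet); cool: reads ≈ 1000 vs writes ≈ 800 (first crossover).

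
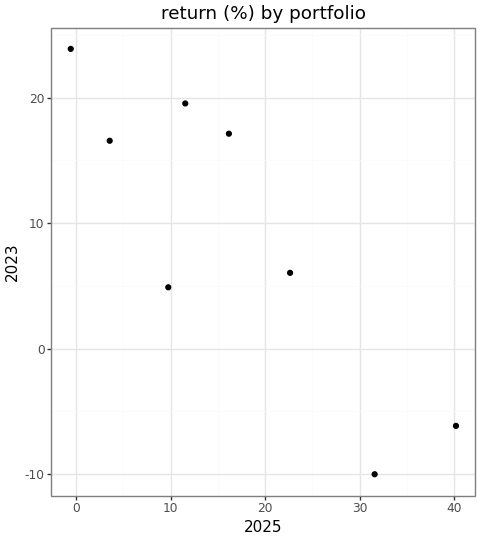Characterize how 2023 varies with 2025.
Points are negatively correlated; strong (|r| ≈ 0.9).

negative, strong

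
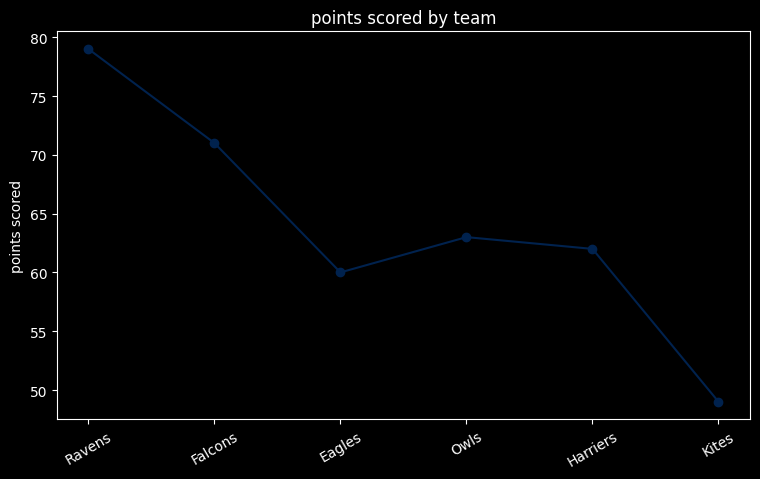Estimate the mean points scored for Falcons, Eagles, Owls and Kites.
(70 + 60 + 65 + 50) / 4 ≈ 61.

≈ 61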